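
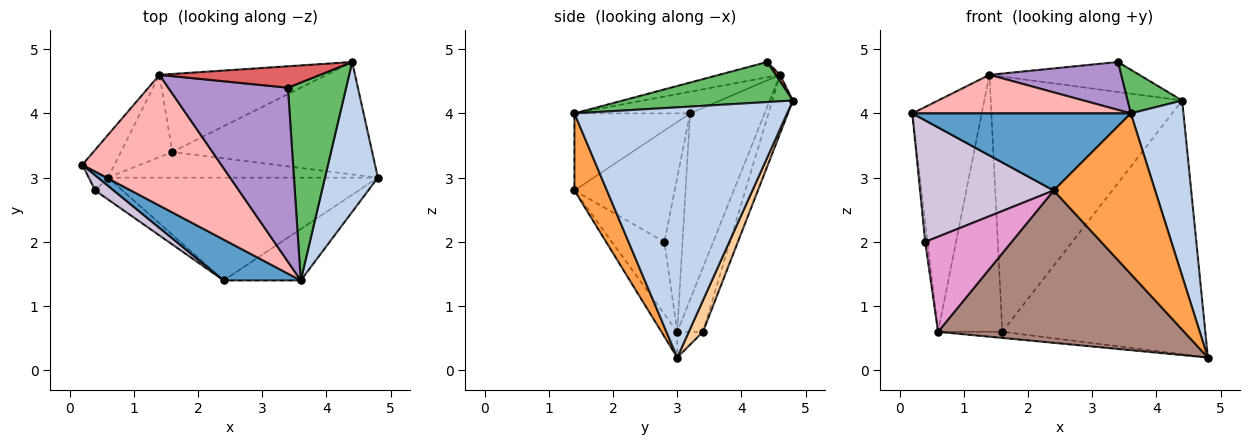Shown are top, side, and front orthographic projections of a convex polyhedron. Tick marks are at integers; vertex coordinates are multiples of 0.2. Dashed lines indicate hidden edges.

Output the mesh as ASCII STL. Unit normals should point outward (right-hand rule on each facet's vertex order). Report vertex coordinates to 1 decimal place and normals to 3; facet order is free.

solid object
 facet normal -0.424 -0.800 0.424
  outer loop
   vertex 3.6 1.4 4.0
   vertex 0.2 3.2 4.0
   vertex 2.4 1.4 2.8
  endloop
 endfacet
 facet normal 0.951 -0.236 0.201
  outer loop
   vertex 3.6 1.4 4.0
   vertex 4.8 3.0 0.2
   vertex 4.4 4.8 4.2
  endloop
 endfacet
 facet normal 0.292 -0.911 -0.292
  outer loop
   vertex 3.6 1.4 4.0
   vertex 2.4 1.4 2.8
   vertex 4.8 3.0 0.2
  endloop
 endfacet
 facet normal 0.064 0.912 -0.404
  outer loop
   vertex 1.6 3.4 0.6
   vertex 4.4 4.8 4.2
   vertex 4.8 3.0 0.2
  endloop
 endfacet
 facet normal 0.558 -0.179 0.810
  outer loop
   vertex 3.4 4.4 4.8
   vertex 3.6 1.4 4.0
   vertex 4.4 4.8 4.2
  endloop
 endfacet
 facet normal -0.102 0.951 -0.291
  outer loop
   vertex 1.4 4.6 4.6
   vertex 4.4 4.8 4.2
   vertex 1.6 3.4 0.6
  endloop
 endfacet
 facet normal 0.023 0.814 0.581
  outer loop
   vertex 1.4 4.6 4.6
   vertex 3.4 4.4 4.8
   vertex 4.4 4.8 4.2
  endloop
 endfacet
 facet normal -0.148 -0.280 0.949
  outer loop
   vertex 1.4 4.6 4.6
   vertex 0.2 3.2 4.0
   vertex 3.6 1.4 4.0
  endloop
 endfacet
 facet normal -0.122 -0.263 0.957
  outer loop
   vertex 1.4 4.6 4.6
   vertex 3.6 1.4 4.0
   vertex 3.4 4.4 4.8
  endloop
 endfacet
 facet normal -0.597 -0.796 0.100
  outer loop
   vertex 0.4 2.8 2.0
   vertex 2.4 1.4 2.8
   vertex 0.2 3.2 4.0
  endloop
 endfacet
 facet normal -0.053 -0.828 -0.559
  outer loop
   vertex 0.6 3.0 0.6
   vertex 4.8 3.0 0.2
   vertex 2.4 1.4 2.8
  endloop
 endfacet
 facet normal -0.092 0.231 -0.969
  outer loop
   vertex 0.6 3.0 0.6
   vertex 1.6 3.4 0.6
   vertex 4.8 3.0 0.2
  endloop
 endfacet
 facet normal -0.510 -0.838 -0.193
  outer loop
   vertex 0.6 3.0 0.6
   vertex 2.4 1.4 2.8
   vertex 0.4 2.8 2.0
  endloop
 endfacet
 facet normal -0.356 0.890 -0.285
  outer loop
   vertex 0.6 3.0 0.6
   vertex 1.4 4.6 4.6
   vertex 1.6 3.4 0.6
  endloop
 endfacet
 facet normal -0.726 0.676 -0.125
  outer loop
   vertex 0.6 3.0 0.6
   vertex 0.2 3.2 4.0
   vertex 1.4 4.6 4.6
  endloop
 endfacet
 facet normal -0.985 0.123 -0.123
  outer loop
   vertex 0.6 3.0 0.6
   vertex 0.4 2.8 2.0
   vertex 0.2 3.2 4.0
  endloop
 endfacet
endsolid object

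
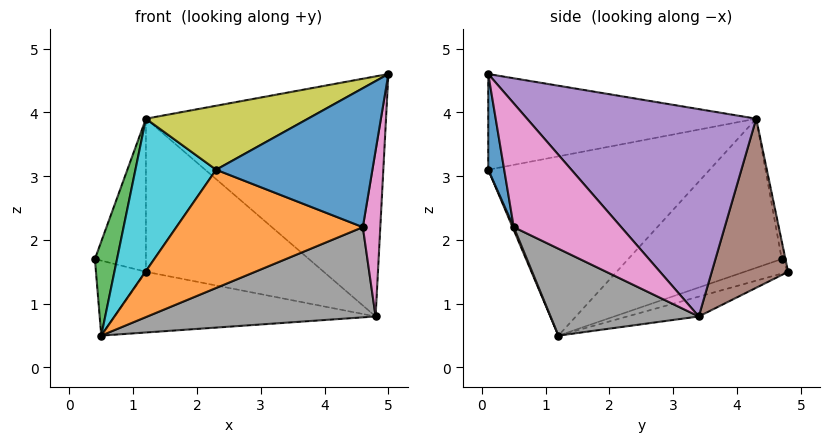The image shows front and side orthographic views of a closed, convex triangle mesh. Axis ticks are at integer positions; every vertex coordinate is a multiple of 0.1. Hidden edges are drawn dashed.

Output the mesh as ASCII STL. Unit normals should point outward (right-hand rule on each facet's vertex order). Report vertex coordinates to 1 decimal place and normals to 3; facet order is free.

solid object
 facet normal -0.267 0.306 -0.914
  outer loop
   vertex 1.2 4.8 1.5
   vertex 0.5 1.2 0.5
   vertex 0.4 4.7 1.7
  endloop
 endfacet
 facet normal -0.077 0.281 -0.957
  outer loop
   vertex 4.8 3.4 0.8
   vertex 0.5 1.2 0.5
   vertex 1.2 4.8 1.5
  endloop
 endfacet
 facet normal -0.939 -0.135 0.317
  outer loop
   vertex 1.2 4.3 3.9
   vertex 0.4 4.7 1.7
   vertex 0.5 1.2 0.5
  endloop
 endfacet
 facet normal -0.071 0.976 0.203
  outer loop
   vertex 1.2 4.3 3.9
   vertex 1.2 4.8 1.5
   vertex 0.4 4.7 1.7
  endloop
 endfacet
 facet normal 0.594 0.623 0.509
  outer loop
   vertex 1.2 4.3 3.9
   vertex 5.0 0.1 4.6
   vertex 4.8 3.4 0.8
  endloop
 endfacet
 facet normal 0.388 0.902 0.188
  outer loop
   vertex 1.2 4.3 3.9
   vertex 4.8 3.4 0.8
   vertex 1.2 4.8 1.5
  endloop
 endfacet
 facet normal 0.969 -0.158 -0.188
  outer loop
   vertex 4.6 0.5 2.2
   vertex 4.8 3.4 0.8
   vertex 5.0 0.1 4.6
  endloop
 endfacet
 facet normal 0.281 -0.433 -0.856
  outer loop
   vertex 4.6 0.5 2.2
   vertex 0.5 1.2 0.5
   vertex 4.8 3.4 0.8
  endloop
 endfacet
 facet normal -0.466 -0.282 0.839
  outer loop
   vertex 2.3 0.1 3.1
   vertex 5.0 0.1 4.6
   vertex 1.2 4.3 3.9
  endloop
 endfacet
 facet normal -0.838 -0.306 0.451
  outer loop
   vertex 2.3 0.1 3.1
   vertex 1.2 4.3 3.9
   vertex 0.5 1.2 0.5
  endloop
 endfacet
 facet normal 0.100 -0.979 -0.180
  outer loop
   vertex 2.3 0.1 3.1
   vertex 4.6 0.5 2.2
   vertex 5.0 0.1 4.6
  endloop
 endfacet
 facet normal 0.006 -0.919 -0.393
  outer loop
   vertex 2.3 0.1 3.1
   vertex 0.5 1.2 0.5
   vertex 4.6 0.5 2.2
  endloop
 endfacet
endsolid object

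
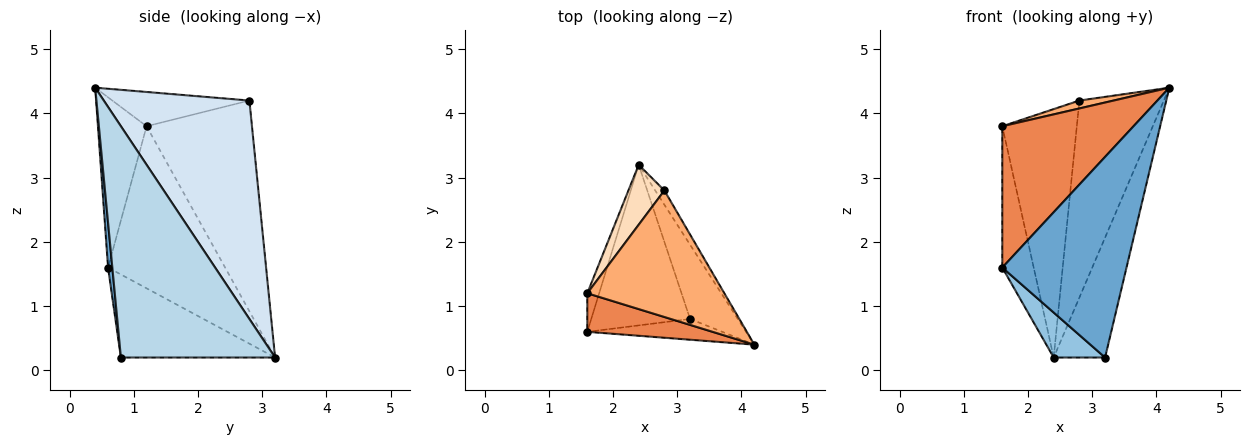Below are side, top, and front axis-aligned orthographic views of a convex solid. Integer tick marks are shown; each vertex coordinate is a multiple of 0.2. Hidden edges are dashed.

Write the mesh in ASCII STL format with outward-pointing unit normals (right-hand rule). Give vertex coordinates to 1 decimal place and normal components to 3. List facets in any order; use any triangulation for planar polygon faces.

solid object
 facet normal 0.034 -0.994 -0.103
  outer loop
   vertex 3.2 0.8 0.2
   vertex 4.2 0.4 4.4
   vertex 1.6 0.6 1.6
  endloop
 endfacet
 facet normal -0.629 -0.210 -0.749
  outer loop
   vertex 3.2 0.8 0.2
   vertex 1.6 0.6 1.6
   vertex 2.4 3.2 0.2
  endloop
 endfacet
 facet normal 0.931 0.310 -0.192
  outer loop
   vertex 3.2 0.8 0.2
   vertex 2.4 3.2 0.2
   vertex 4.2 0.4 4.4
  endloop
 endfacet
 facet normal 0.865 0.501 -0.036
  outer loop
   vertex 2.8 2.8 4.2
   vertex 4.2 0.4 4.4
   vertex 2.4 3.2 0.2
  endloop
 endfacet
 facet normal -0.337 -0.908 0.248
  outer loop
   vertex 1.6 1.2 3.8
   vertex 1.6 0.6 1.6
   vertex 4.2 0.4 4.4
  endloop
 endfacet
 facet normal -0.242 -0.061 0.968
  outer loop
   vertex 1.6 1.2 3.8
   vertex 4.2 0.4 4.4
   vertex 2.8 2.8 4.2
  endloop
 endfacet
 facet normal -0.963 0.258 -0.070
  outer loop
   vertex 1.6 1.2 3.8
   vertex 2.4 3.2 0.2
   vertex 1.6 0.6 1.6
  endloop
 endfacet
 facet normal -0.809 0.572 0.138
  outer loop
   vertex 1.6 1.2 3.8
   vertex 2.8 2.8 4.2
   vertex 2.4 3.2 0.2
  endloop
 endfacet
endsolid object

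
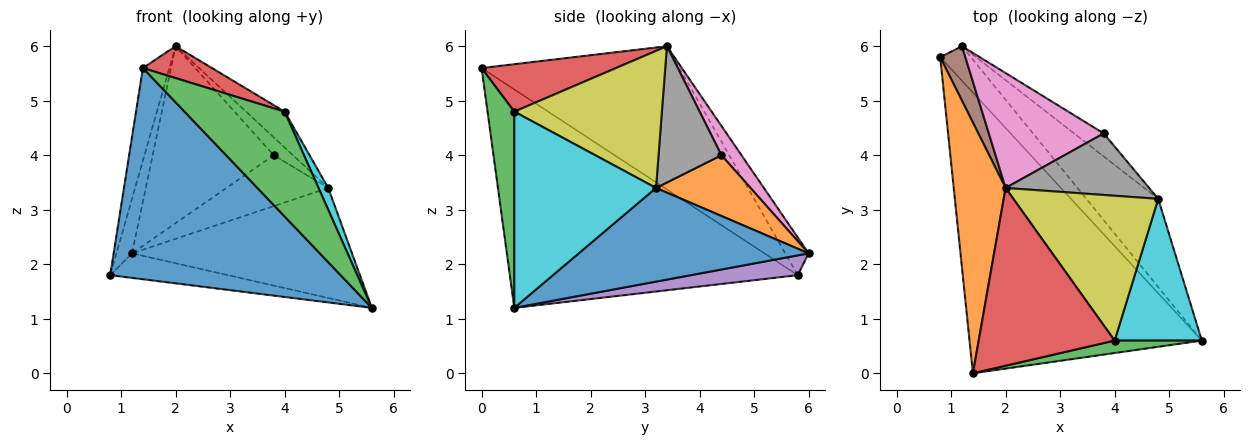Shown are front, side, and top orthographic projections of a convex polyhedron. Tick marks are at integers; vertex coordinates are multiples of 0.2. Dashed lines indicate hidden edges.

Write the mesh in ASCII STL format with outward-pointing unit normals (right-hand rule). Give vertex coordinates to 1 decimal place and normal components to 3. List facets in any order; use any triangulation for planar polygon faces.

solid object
 facet normal -0.601 -0.481 -0.639
  outer loop
   vertex 1.4 0.0 5.6
   vertex 0.8 5.8 1.8
   vertex 5.6 0.6 1.2
  endloop
 endfacet
 facet normal -0.933 0.125 0.338
  outer loop
   vertex 2.0 3.4 6.0
   vertex 0.8 5.8 1.8
   vertex 1.4 0.0 5.6
  endloop
 endfacet
 facet normal 0.257 -0.960 0.114
  outer loop
   vertex 4.0 0.6 4.8
   vertex 1.4 0.0 5.6
   vertex 5.6 0.6 1.2
  endloop
 endfacet
 facet normal 0.325 -0.167 0.931
  outer loop
   vertex 4.0 0.6 4.8
   vertex 2.0 3.4 6.0
   vertex 1.4 0.0 5.6
  endloop
 endfacet
 facet normal 0.465 0.513 -0.722
  outer loop
   vertex 1.2 6.0 2.2
   vertex 5.6 0.6 1.2
   vertex 0.8 5.8 1.8
  endloop
 endfacet
 facet normal -0.728 0.485 0.485
  outer loop
   vertex 1.2 6.0 2.2
   vertex 0.8 5.8 1.8
   vertex 2.0 3.4 6.0
  endloop
 endfacet
 facet normal 0.138 0.831 0.539
  outer loop
   vertex 1.2 6.0 2.2
   vertex 2.0 3.4 6.0
   vertex 3.8 4.4 4.0
  endloop
 endfacet
 facet normal 0.674 0.207 0.710
  outer loop
   vertex 4.8 3.2 3.4
   vertex 3.8 4.4 4.0
   vertex 2.0 3.4 6.0
  endloop
 endfacet
 facet normal 0.676 0.177 0.715
  outer loop
   vertex 4.8 3.2 3.4
   vertex 2.0 3.4 6.0
   vertex 4.0 0.6 4.8
  endloop
 endfacet
 facet normal 0.912 -0.062 0.405
  outer loop
   vertex 4.8 3.2 3.4
   vertex 4.0 0.6 4.8
   vertex 5.6 0.6 1.2
  endloop
 endfacet
 facet normal 0.632 0.605 -0.485
  outer loop
   vertex 4.8 3.2 3.4
   vertex 5.6 0.6 1.2
   vertex 1.2 6.0 2.2
  endloop
 endfacet
 facet normal 0.646 0.696 -0.315
  outer loop
   vertex 4.8 3.2 3.4
   vertex 1.2 6.0 2.2
   vertex 3.8 4.4 4.0
  endloop
 endfacet
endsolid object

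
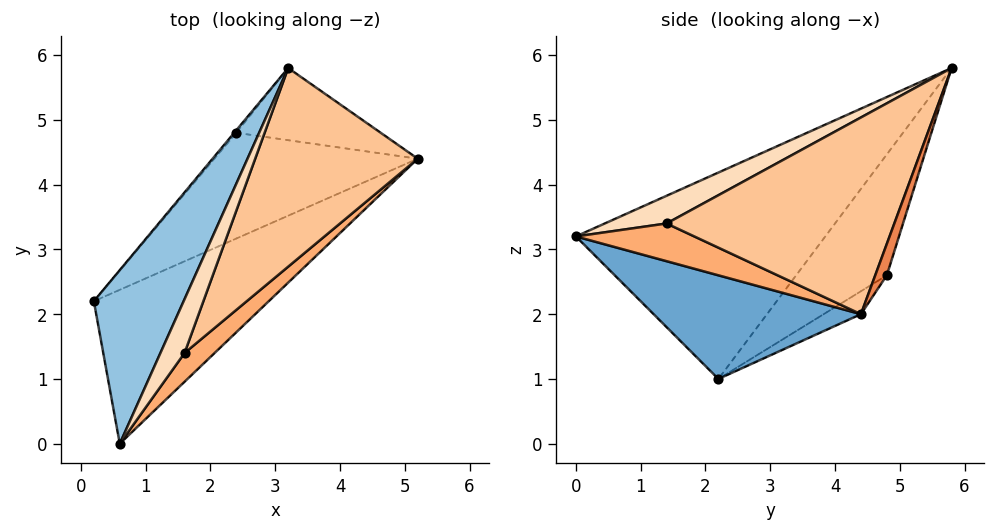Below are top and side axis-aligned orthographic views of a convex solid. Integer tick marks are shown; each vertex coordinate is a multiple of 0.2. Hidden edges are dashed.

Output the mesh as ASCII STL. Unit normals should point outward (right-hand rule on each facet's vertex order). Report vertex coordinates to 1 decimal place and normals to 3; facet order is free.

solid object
 facet normal 0.404 -0.609 -0.682
  outer loop
   vertex 0.6 0.0 3.2
   vertex 0.2 2.2 1.0
   vertex 5.2 4.4 2.0
  endloop
 endfacet
 facet normal -0.893 0.226 0.389
  outer loop
   vertex 3.2 5.8 5.8
   vertex 0.2 2.2 1.0
   vertex 0.6 0.0 3.2
  endloop
 endfacet
 facet normal -0.092 0.577 -0.812
  outer loop
   vertex 2.4 4.8 2.6
   vertex 5.2 4.4 2.0
   vertex 0.2 2.2 1.0
  endloop
 endfacet
 facet normal -0.759 0.651 -0.014
  outer loop
   vertex 2.4 4.8 2.6
   vertex 0.2 2.2 1.0
   vertex 3.2 5.8 5.8
  endloop
 endfacet
 facet normal 0.068 0.947 -0.313
  outer loop
   vertex 2.4 4.8 2.6
   vertex 3.2 5.8 5.8
   vertex 5.2 4.4 2.0
  endloop
 endfacet
 facet normal 0.656 -0.544 0.523
  outer loop
   vertex 1.6 1.4 3.4
   vertex 0.6 0.0 3.2
   vertex 5.2 4.4 2.0
  endloop
 endfacet
 facet normal 0.653 -0.532 0.540
  outer loop
   vertex 1.6 1.4 3.4
   vertex 5.2 4.4 2.0
   vertex 3.2 5.8 5.8
  endloop
 endfacet
 facet normal 0.637 -0.535 0.555
  outer loop
   vertex 1.6 1.4 3.4
   vertex 3.2 5.8 5.8
   vertex 0.6 0.0 3.2
  endloop
 endfacet
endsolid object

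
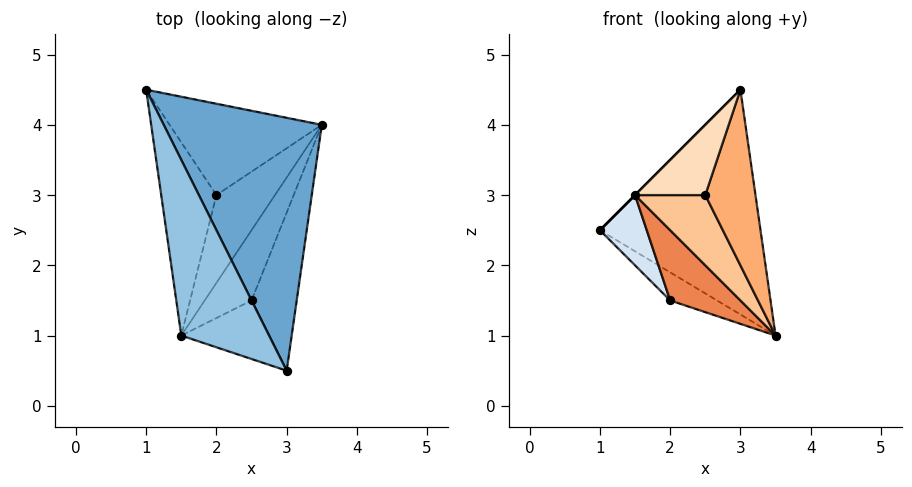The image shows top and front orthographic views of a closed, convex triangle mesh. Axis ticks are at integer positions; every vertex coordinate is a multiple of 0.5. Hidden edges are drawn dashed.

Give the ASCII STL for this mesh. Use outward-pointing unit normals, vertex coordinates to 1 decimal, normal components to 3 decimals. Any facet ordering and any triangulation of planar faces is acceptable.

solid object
 facet normal 0.503 0.574 0.646
  outer loop
   vertex 3.0 0.5 4.5
   vertex 3.5 4.0 1.0
   vertex 1.0 4.5 2.5
  endloop
 endfacet
 facet normal -0.707 0.000 0.707
  outer loop
   vertex 1.5 1.0 3.0
   vertex 3.0 0.5 4.5
   vertex 1.0 4.5 2.5
  endloop
 endfacet
 facet normal -0.458 0.261 -0.850
  outer loop
   vertex 2.0 3.0 1.5
   vertex 1.0 4.5 2.5
   vertex 3.5 4.0 1.0
  endloop
 endfacet
 facet normal -0.824 -0.194 -0.533
  outer loop
   vertex 2.0 3.0 1.5
   vertex 1.5 1.0 3.0
   vertex 1.0 4.5 2.5
  endloop
 endfacet
 facet normal 0.154 -0.617 -0.772
  outer loop
   vertex 2.0 3.0 1.5
   vertex 3.5 4.0 1.0
   vertex 1.5 1.0 3.0
  endloop
 endfacet
 facet normal 0.462 -0.659 -0.593
  outer loop
   vertex 2.5 1.5 3.0
   vertex 3.5 4.0 1.0
   vertex 3.0 0.5 4.5
  endloop
 endfacet
 facet normal 0.333 -0.667 -0.667
  outer loop
   vertex 2.5 1.5 3.0
   vertex 1.5 1.0 3.0
   vertex 3.5 4.0 1.0
  endloop
 endfacet
 facet normal 0.359 -0.717 -0.598
  outer loop
   vertex 2.5 1.5 3.0
   vertex 3.0 0.5 4.5
   vertex 1.5 1.0 3.0
  endloop
 endfacet
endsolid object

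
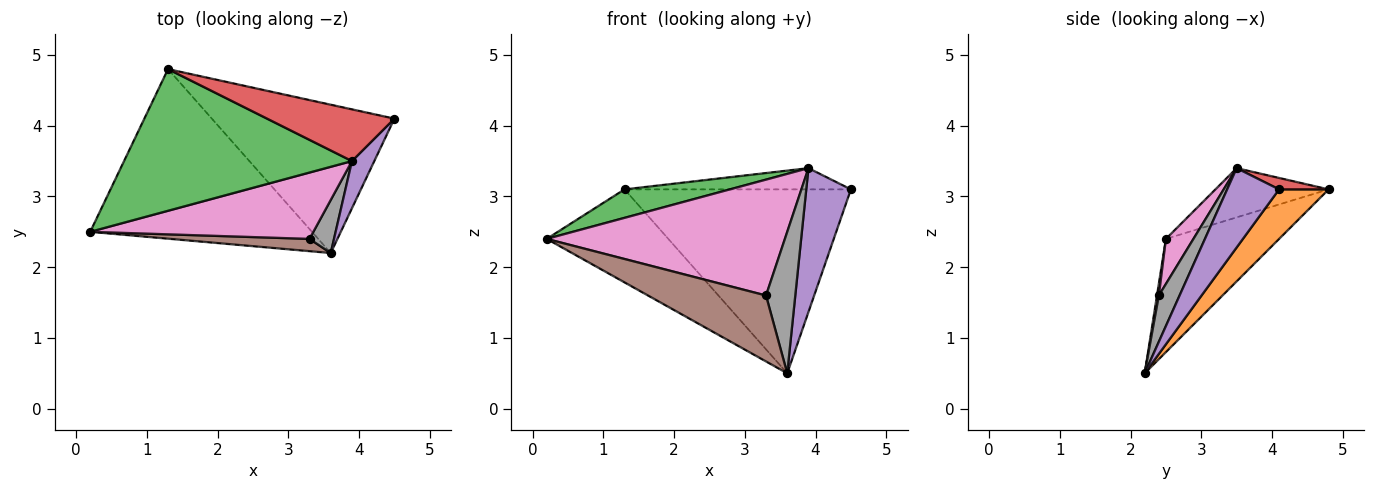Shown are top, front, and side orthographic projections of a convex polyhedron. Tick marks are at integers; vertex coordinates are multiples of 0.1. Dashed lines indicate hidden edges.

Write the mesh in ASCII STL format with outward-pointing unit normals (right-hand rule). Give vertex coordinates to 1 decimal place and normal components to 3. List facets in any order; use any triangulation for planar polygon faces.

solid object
 facet normal -0.408 0.439 -0.800
  outer loop
   vertex 3.6 2.2 0.5
   vertex 0.2 2.5 2.4
   vertex 1.3 4.8 3.1
  endloop
 endfacet
 facet normal 0.168 0.767 -0.619
  outer loop
   vertex 3.6 2.2 0.5
   vertex 1.3 4.8 3.1
   vertex 4.5 4.1 3.1
  endloop
 endfacet
 facet normal -0.207 -0.193 0.959
  outer loop
   vertex 3.9 3.5 3.4
   vertex 1.3 4.8 3.1
   vertex 0.2 2.5 2.4
  endloop
 endfacet
 facet normal 0.083 0.378 0.922
  outer loop
   vertex 3.9 3.5 3.4
   vertex 4.5 4.1 3.1
   vertex 1.3 4.8 3.1
  endloop
 endfacet
 facet normal 0.742 -0.637 0.209
  outer loop
   vertex 3.9 3.5 3.4
   vertex 3.6 2.2 0.5
   vertex 4.5 4.1 3.1
  endloop
 endfacet
 facet normal 0.016 -0.983 0.183
  outer loop
   vertex 3.3 2.4 1.6
   vertex 0.2 2.5 2.4
   vertex 3.6 2.2 0.5
  endloop
 endfacet
 facet normal 0.100 -0.863 0.494
  outer loop
   vertex 3.3 2.4 1.6
   vertex 3.9 3.5 3.4
   vertex 0.2 2.5 2.4
  endloop
 endfacet
 facet normal 0.553 -0.780 0.293
  outer loop
   vertex 3.3 2.4 1.6
   vertex 3.6 2.2 0.5
   vertex 3.9 3.5 3.4
  endloop
 endfacet
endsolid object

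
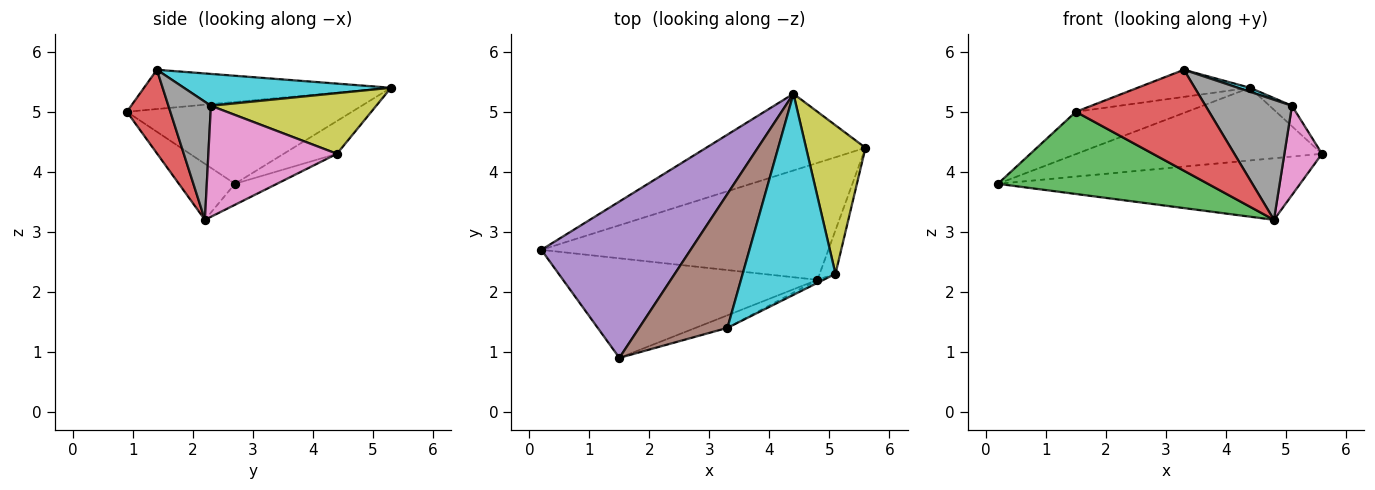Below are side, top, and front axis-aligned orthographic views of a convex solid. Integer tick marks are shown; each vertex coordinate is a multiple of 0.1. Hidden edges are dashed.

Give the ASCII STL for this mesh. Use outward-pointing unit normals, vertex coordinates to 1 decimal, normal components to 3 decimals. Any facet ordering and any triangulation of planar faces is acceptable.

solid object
 facet normal -0.065 0.465 -0.883
  outer loop
   vertex 4.8 2.2 3.2
   vertex 0.2 2.7 3.8
   vertex 5.6 4.4 4.3
  endloop
 endfacet
 facet normal -0.148 0.680 -0.718
  outer loop
   vertex 4.4 5.3 5.4
   vertex 5.6 4.4 4.3
   vertex 0.2 2.7 3.8
  endloop
 endfacet
 facet normal -0.167 -0.628 -0.760
  outer loop
   vertex 1.5 0.9 5.0
   vertex 0.2 2.7 3.8
   vertex 4.8 2.2 3.2
  endloop
 endfacet
 facet normal 0.308 -0.944 -0.117
  outer loop
   vertex 1.5 0.9 5.0
   vertex 4.8 2.2 3.2
   vertex 3.3 1.4 5.7
  endloop
 endfacet
 facet normal -0.468 0.231 0.853
  outer loop
   vertex 1.5 0.9 5.0
   vertex 4.4 5.3 5.4
   vertex 0.2 2.7 3.8
  endloop
 endfacet
 facet normal -0.400 0.182 0.898
  outer loop
   vertex 1.5 0.9 5.0
   vertex 3.3 1.4 5.7
   vertex 4.4 5.3 5.4
  endloop
 endfacet
 facet normal 0.951 -0.278 -0.136
  outer loop
   vertex 5.1 2.3 5.1
   vertex 4.8 2.2 3.2
   vertex 5.6 4.4 4.3
  endloop
 endfacet
 facet normal 0.441 -0.897 -0.022
  outer loop
   vertex 5.1 2.3 5.1
   vertex 3.3 1.4 5.7
   vertex 4.8 2.2 3.2
  endloop
 endfacet
 facet normal 0.711 0.096 0.697
  outer loop
   vertex 5.1 2.3 5.1
   vertex 5.6 4.4 4.3
   vertex 4.4 5.3 5.4
  endloop
 endfacet
 facet normal 0.325 -0.019 0.946
  outer loop
   vertex 5.1 2.3 5.1
   vertex 4.4 5.3 5.4
   vertex 3.3 1.4 5.7
  endloop
 endfacet
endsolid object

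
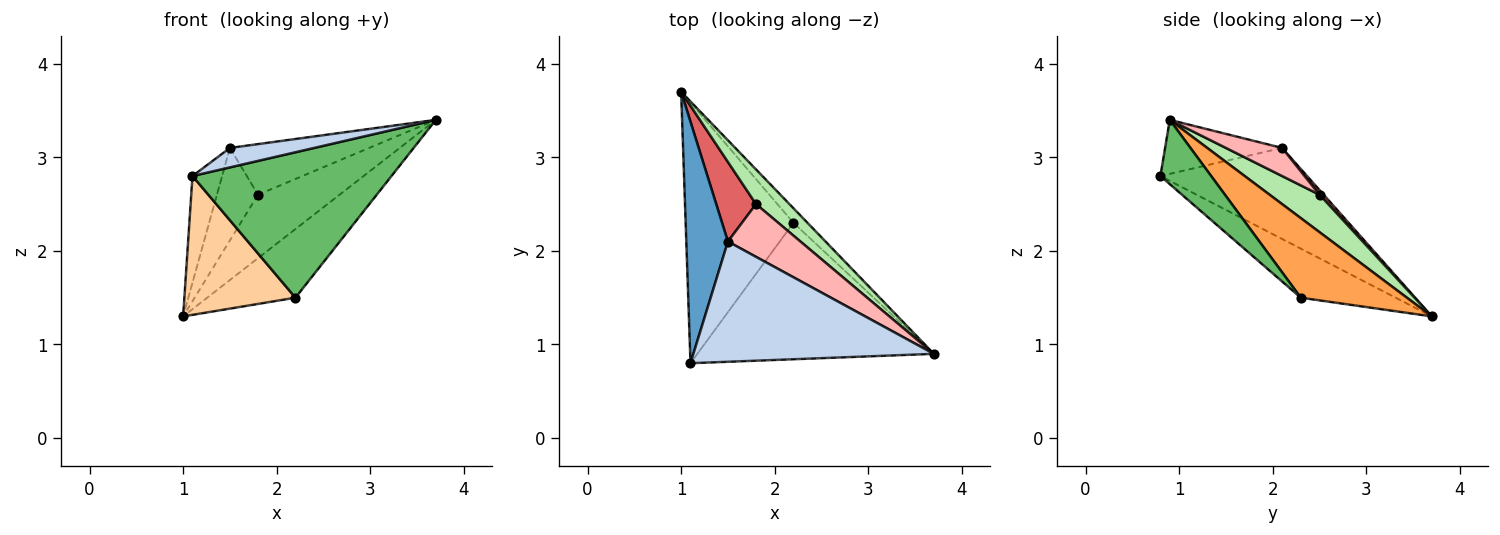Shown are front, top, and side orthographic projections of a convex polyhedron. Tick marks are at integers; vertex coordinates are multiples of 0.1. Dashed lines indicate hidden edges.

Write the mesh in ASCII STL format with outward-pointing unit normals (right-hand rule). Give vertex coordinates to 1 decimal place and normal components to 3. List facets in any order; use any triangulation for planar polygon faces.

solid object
 facet normal -0.894 0.181 0.409
  outer loop
   vertex 1.5 2.1 3.1
   vertex 1.0 3.7 1.3
   vertex 1.1 0.8 2.8
  endloop
 endfacet
 facet normal -0.216 -0.156 0.964
  outer loop
   vertex 1.5 2.1 3.1
   vertex 1.1 0.8 2.8
   vertex 3.7 0.9 3.4
  endloop
 endfacet
 facet normal 0.762 0.634 -0.134
  outer loop
   vertex 2.2 2.3 1.5
   vertex 1.0 3.7 1.3
   vertex 3.7 0.9 3.4
  endloop
 endfacet
 facet normal -0.373 -0.436 -0.819
  outer loop
   vertex 2.2 2.3 1.5
   vertex 1.1 0.8 2.8
   vertex 1.0 3.7 1.3
  endloop
 endfacet
 facet normal 0.183 -0.717 -0.673
  outer loop
   vertex 2.2 2.3 1.5
   vertex 3.7 0.9 3.4
   vertex 1.1 0.8 2.8
  endloop
 endfacet
 facet normal 0.473 0.773 0.422
  outer loop
   vertex 1.8 2.5 2.6
   vertex 3.7 0.9 3.4
   vertex 1.0 3.7 1.3
  endloop
 endfacet
 facet normal 0.077 0.756 0.650
  outer loop
   vertex 1.8 2.5 2.6
   vertex 1.0 3.7 1.3
   vertex 1.5 2.1 3.1
  endloop
 endfacet
 facet normal 0.269 0.667 0.695
  outer loop
   vertex 1.8 2.5 2.6
   vertex 1.5 2.1 3.1
   vertex 3.7 0.9 3.4
  endloop
 endfacet
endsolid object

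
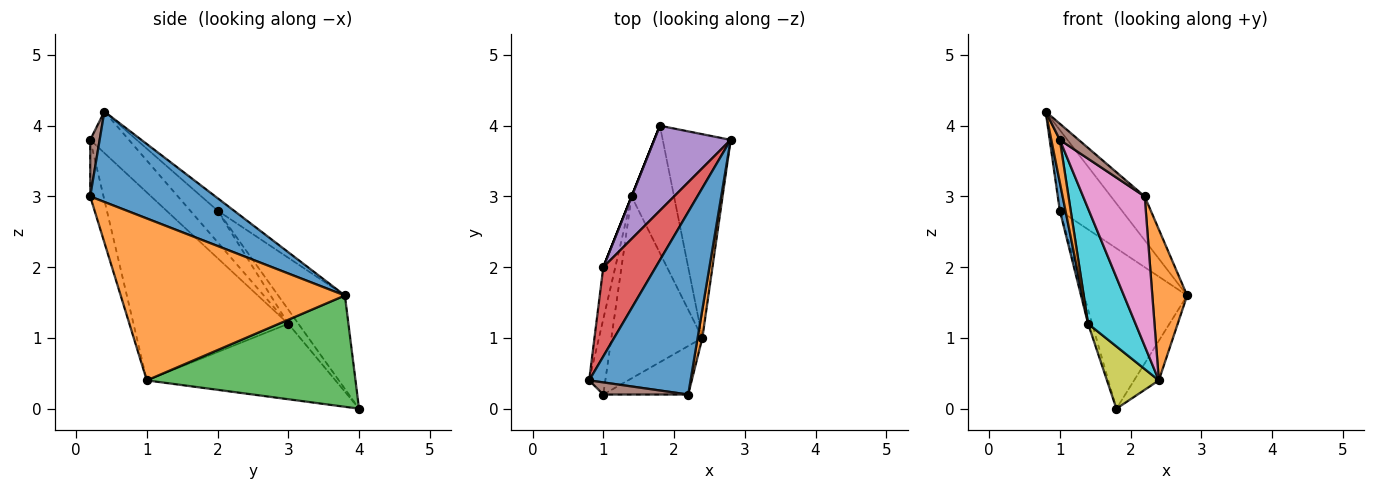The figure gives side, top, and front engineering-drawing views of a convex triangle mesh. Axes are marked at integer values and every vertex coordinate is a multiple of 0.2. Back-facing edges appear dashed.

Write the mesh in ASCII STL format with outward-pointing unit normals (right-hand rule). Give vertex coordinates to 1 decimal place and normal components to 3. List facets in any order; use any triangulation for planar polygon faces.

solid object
 facet normal 0.655 0.177 0.735
  outer loop
   vertex 2.2 0.2 3.0
   vertex 2.8 3.8 1.6
   vertex 0.8 0.4 4.2
  endloop
 endfacet
 facet normal 0.988 -0.153 0.029
  outer loop
   vertex 2.4 1.0 0.4
   vertex 2.8 3.8 1.6
   vertex 2.2 0.2 3.0
  endloop
 endfacet
 facet normal 0.849 0.101 -0.518
  outer loop
   vertex 2.4 1.0 0.4
   vertex 1.8 4.0 0.0
   vertex 2.8 3.8 1.6
  endloop
 endfacet
 facet normal -0.174 0.661 0.730
  outer loop
   vertex 1.0 2.0 2.8
   vertex 0.8 0.4 4.2
   vertex 2.8 3.8 1.6
  endloop
 endfacet
 facet normal -0.496 0.767 0.406
  outer loop
   vertex 1.0 2.0 2.8
   vertex 2.8 3.8 1.6
   vertex 1.8 4.0 0.0
  endloop
 endfacet
 facet normal 0.371 -0.743 0.557
  outer loop
   vertex 1.0 0.2 3.8
   vertex 2.2 0.2 3.0
   vertex 0.8 0.4 4.2
  endloop
 endfacet
 facet normal -0.201 -0.932 -0.302
  outer loop
   vertex 1.0 0.2 3.8
   vertex 2.4 1.0 0.4
   vertex 2.2 0.2 3.0
  endloop
 endfacet
 facet normal -0.928 0.371 0.000
  outer loop
   vertex 1.4 3.0 1.2
   vertex 1.0 2.0 2.8
   vertex 1.8 4.0 0.0
  endloop
 endfacet
 facet normal -0.848 -0.233 -0.477
  outer loop
   vertex 1.4 3.0 1.2
   vertex 1.8 4.0 0.0
   vertex 2.4 1.0 0.4
  endloop
 endfacet
 facet normal -0.868 -0.266 -0.420
  outer loop
   vertex 1.4 3.0 1.2
   vertex 2.4 1.0 0.4
   vertex 1.0 0.2 3.8
  endloop
 endfacet
 facet normal -0.918 -0.190 -0.348
  outer loop
   vertex 1.4 3.0 1.2
   vertex 0.8 0.4 4.2
   vertex 1.0 2.0 2.8
  endloop
 endfacet
 facet normal -0.913 -0.200 -0.356
  outer loop
   vertex 1.4 3.0 1.2
   vertex 1.0 0.2 3.8
   vertex 0.8 0.4 4.2
  endloop
 endfacet
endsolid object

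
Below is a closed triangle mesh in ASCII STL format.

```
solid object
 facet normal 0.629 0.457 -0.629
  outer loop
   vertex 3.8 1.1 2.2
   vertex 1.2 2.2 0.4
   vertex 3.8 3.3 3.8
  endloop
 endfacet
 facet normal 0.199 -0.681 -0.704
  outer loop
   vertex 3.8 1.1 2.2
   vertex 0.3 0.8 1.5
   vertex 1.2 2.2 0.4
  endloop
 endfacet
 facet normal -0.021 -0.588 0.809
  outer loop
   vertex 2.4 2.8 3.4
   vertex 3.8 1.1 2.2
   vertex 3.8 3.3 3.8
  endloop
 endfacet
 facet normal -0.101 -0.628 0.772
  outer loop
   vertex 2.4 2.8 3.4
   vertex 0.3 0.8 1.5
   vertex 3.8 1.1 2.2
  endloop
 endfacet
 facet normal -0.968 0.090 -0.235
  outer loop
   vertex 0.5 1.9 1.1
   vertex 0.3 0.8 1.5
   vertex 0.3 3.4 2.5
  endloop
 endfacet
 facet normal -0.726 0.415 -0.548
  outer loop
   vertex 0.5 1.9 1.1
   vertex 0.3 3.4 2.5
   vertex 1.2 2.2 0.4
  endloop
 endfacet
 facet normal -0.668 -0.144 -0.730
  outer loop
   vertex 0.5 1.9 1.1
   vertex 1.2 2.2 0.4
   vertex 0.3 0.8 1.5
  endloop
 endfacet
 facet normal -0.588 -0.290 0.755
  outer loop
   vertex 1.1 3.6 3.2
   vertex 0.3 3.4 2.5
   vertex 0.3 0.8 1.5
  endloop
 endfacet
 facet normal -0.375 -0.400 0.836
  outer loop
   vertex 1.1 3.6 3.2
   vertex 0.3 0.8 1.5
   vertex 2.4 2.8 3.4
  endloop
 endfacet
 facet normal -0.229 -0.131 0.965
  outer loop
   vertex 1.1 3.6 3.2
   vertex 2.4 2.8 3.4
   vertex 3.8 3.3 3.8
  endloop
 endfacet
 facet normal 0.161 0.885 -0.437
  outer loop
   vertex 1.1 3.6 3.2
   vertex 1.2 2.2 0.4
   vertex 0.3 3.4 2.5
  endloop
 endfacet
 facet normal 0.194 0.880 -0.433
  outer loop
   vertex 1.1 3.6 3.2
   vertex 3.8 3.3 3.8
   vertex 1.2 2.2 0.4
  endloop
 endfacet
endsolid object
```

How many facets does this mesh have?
12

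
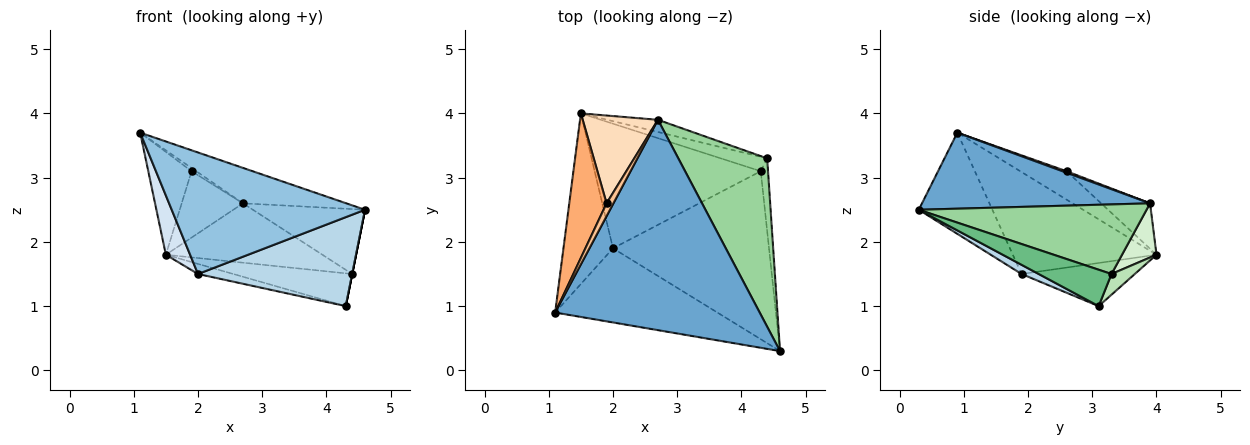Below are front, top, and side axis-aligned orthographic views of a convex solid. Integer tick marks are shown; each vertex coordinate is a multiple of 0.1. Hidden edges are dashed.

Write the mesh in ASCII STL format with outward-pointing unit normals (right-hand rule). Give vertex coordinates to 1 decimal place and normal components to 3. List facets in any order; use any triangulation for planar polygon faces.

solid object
 facet normal 0.344 0.156 0.926
  outer loop
   vertex 2.7 3.9 2.6
   vertex 1.1 0.9 3.7
   vertex 4.6 0.3 2.5
  endloop
 endfacet
 facet normal -0.309 -0.812 -0.495
  outer loop
   vertex 2.0 1.9 1.5
   vertex 4.6 0.3 2.5
   vertex 1.1 0.9 3.7
  endloop
 endfacet
 facet normal 0.052 -0.467 -0.883
  outer loop
   vertex 2.0 1.9 1.5
   vertex 4.3 3.1 1.0
   vertex 4.6 0.3 2.5
  endloop
 endfacet
 facet normal -0.889 -0.150 -0.432
  outer loop
   vertex 2.0 1.9 1.5
   vertex 1.1 0.9 3.7
   vertex 1.5 4.0 1.8
  endloop
 endfacet
 facet normal -0.251 0.078 -0.965
  outer loop
   vertex 2.0 1.9 1.5
   vertex 1.5 4.0 1.8
   vertex 4.3 3.1 1.0
  endloop
 endfacet
 facet normal -0.527 0.492 0.693
  outer loop
   vertex 1.9 2.6 3.1
   vertex 1.5 4.0 1.8
   vertex 1.1 0.9 3.7
  endloop
 endfacet
 facet normal 0.208 0.237 0.949
  outer loop
   vertex 1.9 2.6 3.1
   vertex 1.1 0.9 3.7
   vertex 2.7 3.9 2.6
  endloop
 endfacet
 facet normal -0.434 0.543 0.719
  outer loop
   vertex 1.9 2.6 3.1
   vertex 2.7 3.9 2.6
   vertex 1.5 4.0 1.8
  endloop
 endfacet
 facet normal 0.981 0.000 -0.196
  outer loop
   vertex 4.4 3.3 1.5
   vertex 4.6 0.3 2.5
   vertex 4.3 3.1 1.0
  endloop
 endfacet
 facet normal 0.590 0.290 0.753
  outer loop
   vertex 4.4 3.3 1.5
   vertex 2.7 3.9 2.6
   vertex 4.6 0.3 2.5
  endloop
 endfacet
 facet normal 0.177 0.901 -0.396
  outer loop
   vertex 4.4 3.3 1.5
   vertex 4.3 3.1 1.0
   vertex 1.5 4.0 1.8
  endloop
 endfacet
 facet normal 0.211 0.958 -0.197
  outer loop
   vertex 4.4 3.3 1.5
   vertex 1.5 4.0 1.8
   vertex 2.7 3.9 2.6
  endloop
 endfacet
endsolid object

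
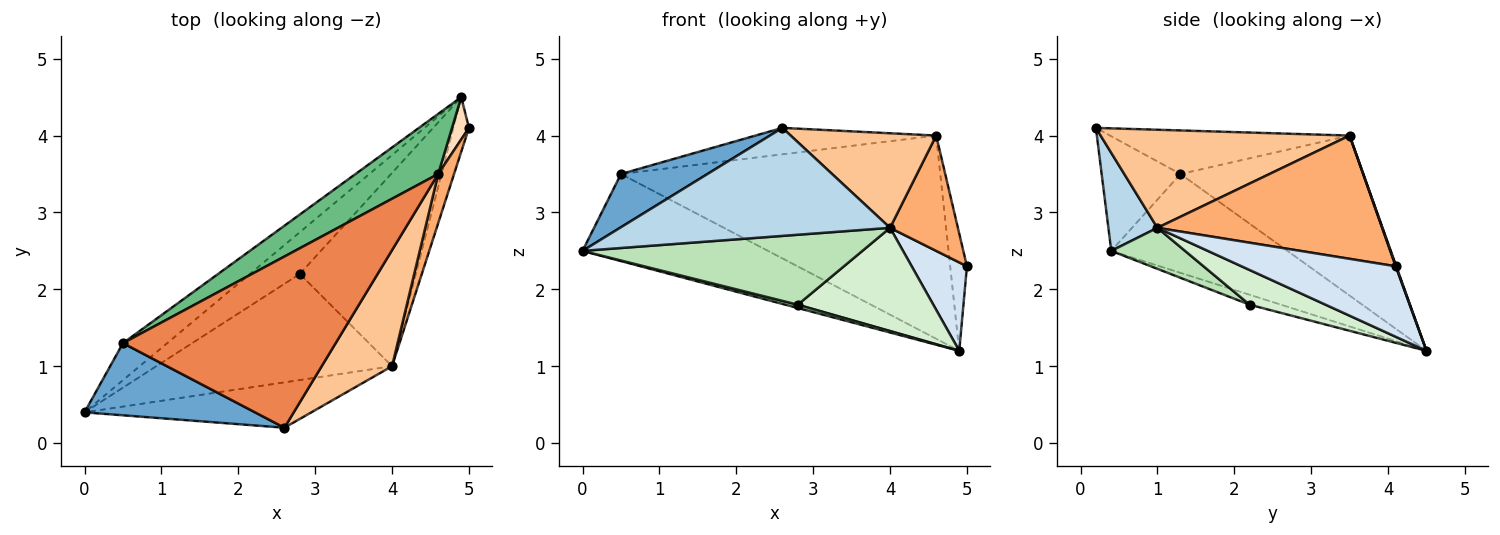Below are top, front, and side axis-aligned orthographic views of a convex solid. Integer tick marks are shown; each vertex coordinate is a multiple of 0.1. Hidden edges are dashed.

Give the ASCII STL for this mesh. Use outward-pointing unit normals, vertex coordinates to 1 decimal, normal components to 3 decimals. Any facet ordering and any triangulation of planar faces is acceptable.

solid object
 facet normal -0.476 -0.522 0.708
  outer loop
   vertex 0.5 1.3 3.5
   vertex 0.0 0.4 2.5
   vertex 2.6 0.2 4.1
  endloop
 endfacet
 facet normal -0.658 0.693 -0.295
  outer loop
   vertex 0.5 1.3 3.5
   vertex 4.9 4.5 1.2
   vertex 0.0 0.4 2.5
  endloop
 endfacet
 facet normal 0.165 -0.909 -0.382
  outer loop
   vertex 4.0 1.0 2.8
   vertex 2.6 0.2 4.1
   vertex 0.0 0.4 2.5
  endloop
 endfacet
 facet normal 0.922 -0.330 -0.204
  outer loop
   vertex 4.0 1.0 2.8
   vertex 4.9 4.5 1.2
   vertex 5.0 4.1 2.3
  endloop
 endfacet
 facet normal -0.198 0.150 0.969
  outer loop
   vertex 4.6 3.5 4.0
   vertex 0.5 1.3 3.5
   vertex 2.6 0.2 4.1
  endloop
 endfacet
 facet normal 0.950 -0.287 0.122
  outer loop
   vertex 4.6 3.5 4.0
   vertex 4.0 1.0 2.8
   vertex 5.0 4.1 2.3
  endloop
 endfacet
 facet normal 0.734 -0.429 0.527
  outer loop
   vertex 4.6 3.5 4.0
   vertex 2.6 0.2 4.1
   vertex 4.0 1.0 2.8
  endloop
 endfacet
 facet normal 0.031 0.940 0.339
  outer loop
   vertex 4.6 3.5 4.0
   vertex 5.0 4.1 2.3
   vertex 4.9 4.5 1.2
  endloop
 endfacet
 facet normal -0.481 0.841 0.249
  outer loop
   vertex 4.6 3.5 4.0
   vertex 4.9 4.5 1.2
   vertex 0.5 1.3 3.5
  endloop
 endfacet
 facet normal -0.195 -0.077 -0.978
  outer loop
   vertex 2.8 2.2 1.8
   vertex 0.0 0.4 2.5
   vertex 4.9 4.5 1.2
  endloop
 endfacet
 facet normal 0.144 -0.545 -0.826
  outer loop
   vertex 2.8 2.2 1.8
   vertex 4.0 1.0 2.8
   vertex 0.0 0.4 2.5
  endloop
 endfacet
 facet normal 0.255 -0.456 -0.853
  outer loop
   vertex 2.8 2.2 1.8
   vertex 4.9 4.5 1.2
   vertex 4.0 1.0 2.8
  endloop
 endfacet
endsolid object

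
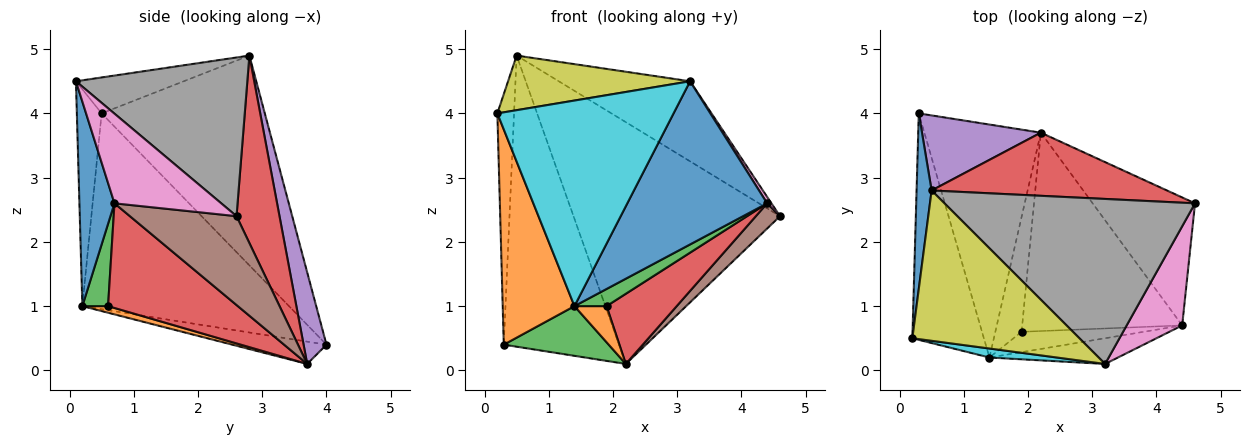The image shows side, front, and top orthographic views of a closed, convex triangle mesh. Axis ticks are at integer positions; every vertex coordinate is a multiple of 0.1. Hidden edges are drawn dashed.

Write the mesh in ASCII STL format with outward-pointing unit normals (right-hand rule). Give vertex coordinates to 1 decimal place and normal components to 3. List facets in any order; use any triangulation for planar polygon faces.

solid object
 facet normal -0.992 0.102 0.071
  outer loop
   vertex 0.5 2.8 4.9
   vertex 0.3 4.0 0.4
   vertex 0.2 0.5 4.0
  endloop
 endfacet
 facet normal -0.893 -0.310 -0.326
  outer loop
   vertex 1.4 0.2 1.0
   vertex 0.2 0.5 4.0
   vertex 0.3 4.0 0.4
  endloop
 endfacet
 facet normal -0.184 -0.205 -0.961
  outer loop
   vertex 2.2 3.7 0.1
   vertex 1.4 0.2 1.0
   vertex 0.3 4.0 0.4
  endloop
 endfacet
 facet normal 0.197 0.949 0.248
  outer loop
   vertex 2.2 3.7 0.1
   vertex 0.5 2.8 4.9
   vertex 4.6 2.6 2.4
  endloop
 endfacet
 facet normal 0.189 0.951 0.245
  outer loop
   vertex 2.2 3.7 0.1
   vertex 0.3 4.0 0.4
   vertex 0.5 2.8 4.9
  endloop
 endfacet
 facet normal 0.648 -0.147 -0.747
  outer loop
   vertex 4.4 0.7 2.6
   vertex 2.2 3.7 0.1
   vertex 4.6 2.6 2.4
  endloop
 endfacet
 facet normal 0.850 -0.034 0.526
  outer loop
   vertex 3.2 0.1 4.5
   vertex 4.4 0.7 2.6
   vertex 4.6 2.6 2.4
  endloop
 endfacet
 facet normal 0.495 0.379 0.782
  outer loop
   vertex 3.2 0.1 4.5
   vertex 4.6 2.6 2.4
   vertex 0.5 2.8 4.9
  endloop
 endfacet
 facet normal -0.198 -0.335 0.921
  outer loop
   vertex 3.2 0.1 4.5
   vertex 0.5 2.8 4.9
   vertex 0.2 0.5 4.0
  endloop
 endfacet
 facet normal -0.139 -0.989 0.043
  outer loop
   vertex 3.2 0.1 4.5
   vertex 0.2 0.5 4.0
   vertex 1.4 0.2 1.0
  endloop
 endfacet
 facet normal 0.240 -0.959 -0.151
  outer loop
   vertex 3.2 0.1 4.5
   vertex 1.4 0.2 1.0
   vertex 4.4 0.7 2.6
  endloop
 endfacet
 facet normal 0.234 -0.292 -0.928
  outer loop
   vertex 1.9 0.6 1.0
   vertex 1.4 0.2 1.0
   vertex 2.2 3.7 0.1
  endloop
 endfacet
 facet normal 0.458 -0.573 -0.680
  outer loop
   vertex 1.9 0.6 1.0
   vertex 4.4 0.7 2.6
   vertex 1.4 0.2 1.0
  endloop
 endfacet
 facet normal 0.525 -0.284 -0.802
  outer loop
   vertex 1.9 0.6 1.0
   vertex 2.2 3.7 0.1
   vertex 4.4 0.7 2.6
  endloop
 endfacet
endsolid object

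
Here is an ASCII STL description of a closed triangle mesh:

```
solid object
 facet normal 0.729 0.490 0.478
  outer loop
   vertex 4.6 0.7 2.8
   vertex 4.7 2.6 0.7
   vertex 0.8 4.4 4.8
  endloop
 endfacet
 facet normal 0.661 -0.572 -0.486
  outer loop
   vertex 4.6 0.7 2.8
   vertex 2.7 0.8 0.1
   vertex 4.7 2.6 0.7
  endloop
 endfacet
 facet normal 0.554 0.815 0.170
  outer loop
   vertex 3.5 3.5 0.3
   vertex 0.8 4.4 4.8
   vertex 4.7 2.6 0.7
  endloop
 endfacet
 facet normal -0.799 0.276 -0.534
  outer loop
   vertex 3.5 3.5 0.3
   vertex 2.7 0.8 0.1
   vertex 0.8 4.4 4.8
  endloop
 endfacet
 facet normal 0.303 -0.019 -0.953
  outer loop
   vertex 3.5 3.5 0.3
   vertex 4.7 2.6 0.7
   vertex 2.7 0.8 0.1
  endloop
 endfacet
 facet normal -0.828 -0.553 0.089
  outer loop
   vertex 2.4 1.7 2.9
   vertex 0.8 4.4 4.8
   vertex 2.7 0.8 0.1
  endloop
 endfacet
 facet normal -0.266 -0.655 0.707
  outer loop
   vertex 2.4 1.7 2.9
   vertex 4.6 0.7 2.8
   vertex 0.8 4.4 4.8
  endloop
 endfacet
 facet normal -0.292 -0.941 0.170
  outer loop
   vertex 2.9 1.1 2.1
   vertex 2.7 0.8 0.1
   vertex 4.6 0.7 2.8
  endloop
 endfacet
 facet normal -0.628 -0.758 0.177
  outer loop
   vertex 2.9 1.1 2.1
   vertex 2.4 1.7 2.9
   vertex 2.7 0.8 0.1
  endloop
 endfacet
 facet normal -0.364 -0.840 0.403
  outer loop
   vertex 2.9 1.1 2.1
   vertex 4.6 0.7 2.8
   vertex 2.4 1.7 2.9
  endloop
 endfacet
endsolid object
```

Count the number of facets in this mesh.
10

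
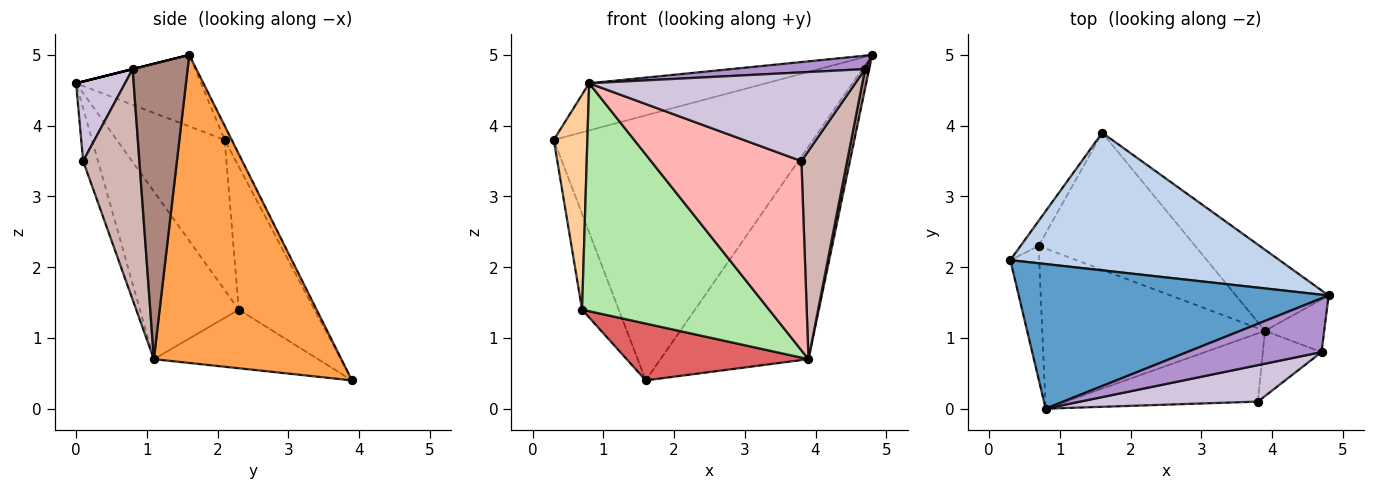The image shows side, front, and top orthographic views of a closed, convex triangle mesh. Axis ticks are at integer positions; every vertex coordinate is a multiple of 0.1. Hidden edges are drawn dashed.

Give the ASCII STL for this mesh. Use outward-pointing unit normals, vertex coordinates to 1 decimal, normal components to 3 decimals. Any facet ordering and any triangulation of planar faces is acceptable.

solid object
 facet normal -0.214 0.303 0.929
  outer loop
   vertex 0.8 0.0 4.6
   vertex 4.8 1.6 5.0
   vertex 0.3 2.1 3.8
  endloop
 endfacet
 facet normal -0.024 0.887 0.461
  outer loop
   vertex 1.6 3.9 0.4
   vertex 0.3 2.1 3.8
   vertex 4.8 1.6 5.0
  endloop
 endfacet
 facet normal 0.764 0.603 -0.230
  outer loop
   vertex 3.9 1.1 0.7
   vertex 1.6 3.9 0.4
   vertex 4.8 1.6 5.0
  endloop
 endfacet
 facet normal -0.939 -0.292 -0.181
  outer loop
   vertex 0.7 2.3 1.4
   vertex 0.8 0.0 4.6
   vertex 0.3 2.1 3.8
  endloop
 endfacet
 facet normal -0.895 0.433 -0.113
  outer loop
   vertex 0.7 2.3 1.4
   vertex 0.3 2.1 3.8
   vertex 1.6 3.9 0.4
  endloop
 endfacet
 facet normal -0.397 -0.751 -0.527
  outer loop
   vertex 0.7 2.3 1.4
   vertex 3.9 1.1 0.7
   vertex 0.8 0.0 4.6
  endloop
 endfacet
 facet normal -0.327 -0.362 -0.873
  outer loop
   vertex 0.7 2.3 1.4
   vertex 1.6 3.9 0.4
   vertex 3.9 1.1 0.7
  endloop
 endfacet
 facet normal -0.093 -0.937 -0.338
  outer loop
   vertex 3.8 0.1 3.5
   vertex 0.8 0.0 4.6
   vertex 3.9 1.1 0.7
  endloop
 endfacet
 facet normal 0.000 -0.243 0.970
  outer loop
   vertex 4.7 0.8 4.8
   vertex 4.8 1.6 5.0
   vertex 0.8 0.0 4.6
  endloop
 endfacet
 facet normal 0.168 -0.912 0.375
  outer loop
   vertex 4.7 0.8 4.8
   vertex 0.8 0.0 4.6
   vertex 3.8 0.1 3.5
  endloop
 endfacet
 facet normal 0.978 -0.073 -0.196
  outer loop
   vertex 4.7 0.8 4.8
   vertex 3.9 1.1 0.7
   vertex 4.8 1.6 5.0
  endloop
 endfacet
 facet normal 0.761 -0.619 -0.194
  outer loop
   vertex 4.7 0.8 4.8
   vertex 3.8 0.1 3.5
   vertex 3.9 1.1 0.7
  endloop
 endfacet
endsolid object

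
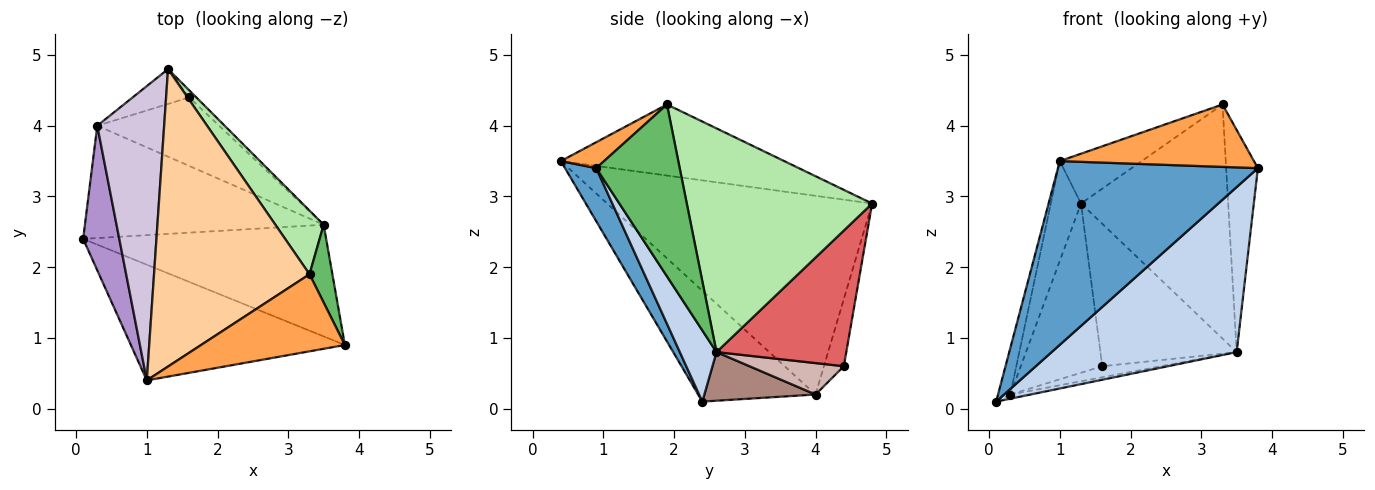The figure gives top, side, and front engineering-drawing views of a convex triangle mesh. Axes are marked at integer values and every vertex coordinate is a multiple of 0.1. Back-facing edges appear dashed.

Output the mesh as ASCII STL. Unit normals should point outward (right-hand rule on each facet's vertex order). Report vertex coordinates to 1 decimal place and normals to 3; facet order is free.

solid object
 facet normal 0.131 -0.839 -0.528
  outer loop
   vertex 1.0 0.4 3.5
   vertex 0.1 2.4 0.1
   vertex 3.8 0.9 3.4
  endloop
 endfacet
 facet normal 0.162 -0.817 -0.553
  outer loop
   vertex 3.5 2.6 0.8
   vertex 3.8 0.9 3.4
   vertex 0.1 2.4 0.1
  endloop
 endfacet
 facet normal 0.139 -0.623 0.770
  outer loop
   vertex 3.3 1.9 4.3
   vertex 1.0 0.4 3.5
   vertex 3.8 0.9 3.4
  endloop
 endfacet
 facet normal -0.411 0.151 0.899
  outer loop
   vertex 3.3 1.9 4.3
   vertex 1.3 4.8 2.9
   vertex 1.0 0.4 3.5
  endloop
 endfacet
 facet normal 0.928 0.353 0.124
  outer loop
   vertex 3.3 1.9 4.3
   vertex 3.8 0.9 3.4
   vertex 3.5 2.6 0.8
  endloop
 endfacet
 facet normal 0.772 0.613 0.167
  outer loop
   vertex 3.3 1.9 4.3
   vertex 3.5 2.6 0.8
   vertex 1.3 4.8 2.9
  endloop
 endfacet
 facet normal 0.689 0.724 -0.036
  outer loop
   vertex 1.6 4.4 0.6
   vertex 1.3 4.8 2.9
   vertex 3.5 2.6 0.8
  endloop
 endfacet
 facet normal -0.233 0.953 -0.196
  outer loop
   vertex 0.3 4.0 0.2
   vertex 1.3 4.8 2.9
   vertex 1.6 4.4 0.6
  endloop
 endfacet
 facet normal -0.946 0.099 0.309
  outer loop
   vertex 0.3 4.0 0.2
   vertex 0.1 2.4 0.1
   vertex 1.0 0.4 3.5
  endloop
 endfacet
 facet normal -0.942 0.107 0.317
  outer loop
   vertex 0.3 4.0 0.2
   vertex 1.0 0.4 3.5
   vertex 1.3 4.8 2.9
  endloop
 endfacet
 facet normal 0.199 0.036 -0.979
  outer loop
   vertex 0.3 4.0 0.2
   vertex 3.5 2.6 0.8
   vertex 0.1 2.4 0.1
  endloop
 endfacet
 facet normal 0.247 0.154 -0.957
  outer loop
   vertex 0.3 4.0 0.2
   vertex 1.6 4.4 0.6
   vertex 3.5 2.6 0.8
  endloop
 endfacet
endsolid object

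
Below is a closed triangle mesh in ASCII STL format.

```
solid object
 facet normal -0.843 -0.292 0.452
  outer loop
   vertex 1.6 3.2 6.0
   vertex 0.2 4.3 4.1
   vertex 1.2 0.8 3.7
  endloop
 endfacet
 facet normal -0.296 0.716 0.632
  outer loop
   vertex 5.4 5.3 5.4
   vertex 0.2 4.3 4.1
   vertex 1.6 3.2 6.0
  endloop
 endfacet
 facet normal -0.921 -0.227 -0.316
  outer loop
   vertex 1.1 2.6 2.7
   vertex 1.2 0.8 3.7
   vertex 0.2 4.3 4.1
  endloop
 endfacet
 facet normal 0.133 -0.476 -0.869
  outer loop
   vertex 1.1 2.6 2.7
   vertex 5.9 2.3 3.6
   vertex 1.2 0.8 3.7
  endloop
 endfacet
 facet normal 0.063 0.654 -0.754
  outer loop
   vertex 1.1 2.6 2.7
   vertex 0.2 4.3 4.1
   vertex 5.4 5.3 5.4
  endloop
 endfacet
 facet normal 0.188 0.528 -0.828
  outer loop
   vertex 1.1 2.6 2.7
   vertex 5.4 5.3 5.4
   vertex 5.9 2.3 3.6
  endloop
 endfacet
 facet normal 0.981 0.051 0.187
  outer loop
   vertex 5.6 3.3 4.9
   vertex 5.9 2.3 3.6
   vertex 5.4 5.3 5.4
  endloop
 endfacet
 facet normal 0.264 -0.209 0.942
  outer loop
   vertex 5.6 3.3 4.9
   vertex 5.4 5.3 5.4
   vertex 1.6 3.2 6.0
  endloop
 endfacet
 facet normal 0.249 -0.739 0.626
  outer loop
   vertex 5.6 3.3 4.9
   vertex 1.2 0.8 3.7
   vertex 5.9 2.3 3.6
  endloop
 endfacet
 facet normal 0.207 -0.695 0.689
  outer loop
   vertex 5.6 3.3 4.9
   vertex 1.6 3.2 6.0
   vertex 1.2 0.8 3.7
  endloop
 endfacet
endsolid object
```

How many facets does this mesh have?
10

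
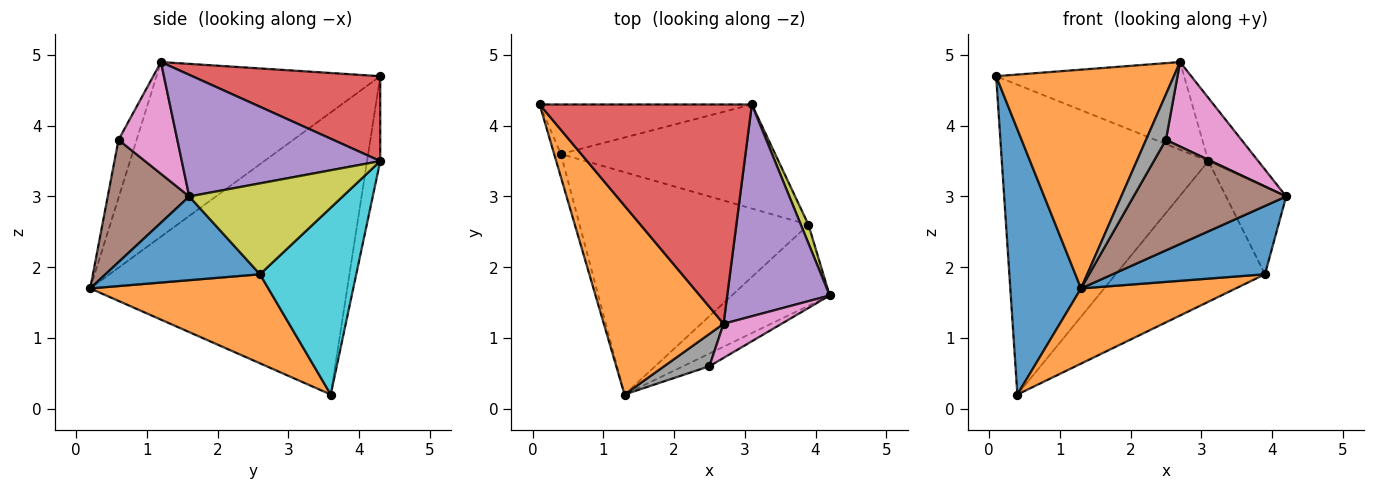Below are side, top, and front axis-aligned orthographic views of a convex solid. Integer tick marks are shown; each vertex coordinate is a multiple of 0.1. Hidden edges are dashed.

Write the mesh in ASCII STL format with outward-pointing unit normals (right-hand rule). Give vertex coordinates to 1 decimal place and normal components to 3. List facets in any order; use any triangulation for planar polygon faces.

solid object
 facet normal -0.964 -0.265 -0.023
  outer loop
   vertex 0.4 3.6 0.2
   vertex 1.3 0.2 1.7
   vertex 0.1 4.3 4.7
  endloop
 endfacet
 facet normal -0.690 -0.548 0.473
  outer loop
   vertex 2.7 1.2 4.9
   vertex 0.1 4.3 4.7
   vertex 1.3 0.2 1.7
  endloop
 endfacet
 facet normal -0.063 0.986 -0.158
  outer loop
   vertex 3.1 4.3 3.5
   vertex 0.4 3.6 0.2
   vertex 0.1 4.3 4.7
  endloop
 endfacet
 facet normal 0.348 0.348 0.870
  outer loop
   vertex 3.1 4.3 3.5
   vertex 0.1 4.3 4.7
   vertex 2.7 1.2 4.9
  endloop
 endfacet
 facet normal 0.751 0.189 0.633
  outer loop
   vertex 3.1 4.3 3.5
   vertex 2.7 1.2 4.9
   vertex 4.2 1.6 3.0
  endloop
 endfacet
 facet normal 0.469 -0.878 -0.101
  outer loop
   vertex 2.5 0.6 3.8
   vertex 1.3 0.2 1.7
   vertex 4.2 1.6 3.0
  endloop
 endfacet
 facet normal 0.585 -0.752 0.304
  outer loop
   vertex 2.5 0.6 3.8
   vertex 4.2 1.6 3.0
   vertex 2.7 1.2 4.9
  endloop
 endfacet
 facet normal -0.596 -0.654 0.465
  outer loop
   vertex 2.5 0.6 3.8
   vertex 2.7 1.2 4.9
   vertex 1.3 0.2 1.7
  endloop
 endfacet
 facet normal 0.928 0.364 0.078
  outer loop
   vertex 3.9 2.6 1.9
   vertex 3.1 4.3 3.5
   vertex 4.2 1.6 3.0
  endloop
 endfacet
 facet normal 0.460 0.714 -0.528
  outer loop
   vertex 3.9 2.6 1.9
   vertex 0.4 3.6 0.2
   vertex 3.1 4.3 3.5
  endloop
 endfacet
 facet normal 0.547 -0.540 -0.640
  outer loop
   vertex 3.9 2.6 1.9
   vertex 4.2 1.6 3.0
   vertex 1.3 0.2 1.7
  endloop
 endfacet
 facet normal 0.346 -0.301 -0.889
  outer loop
   vertex 3.9 2.6 1.9
   vertex 1.3 0.2 1.7
   vertex 0.4 3.6 0.2
  endloop
 endfacet
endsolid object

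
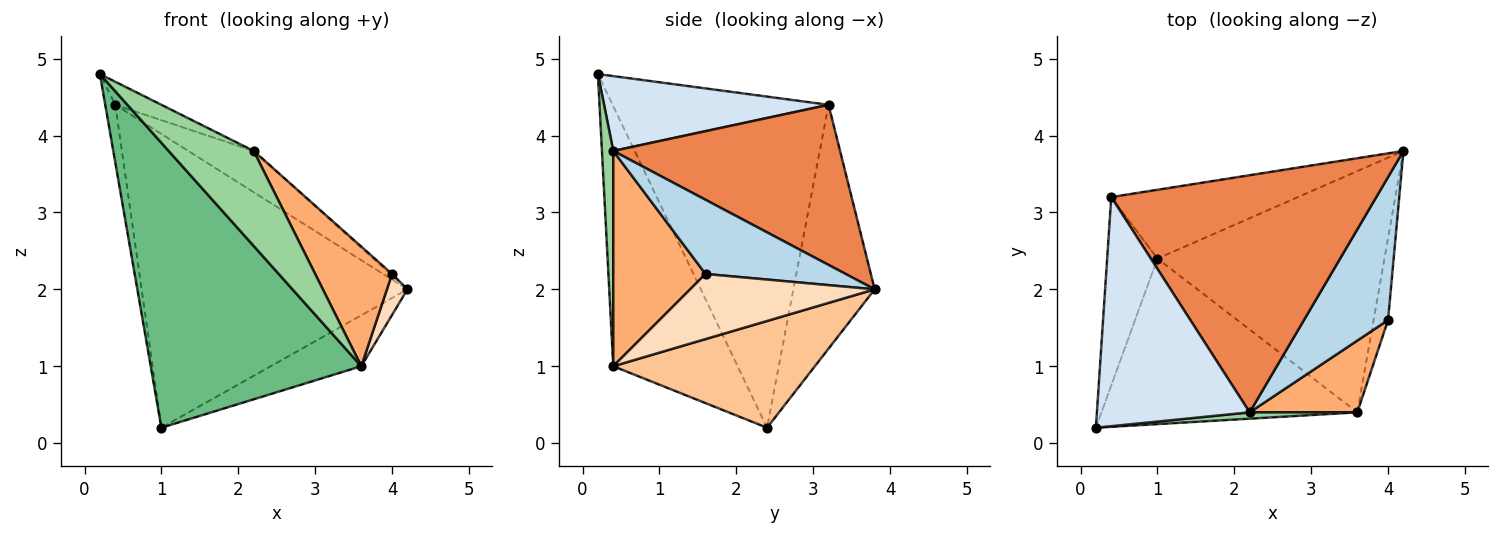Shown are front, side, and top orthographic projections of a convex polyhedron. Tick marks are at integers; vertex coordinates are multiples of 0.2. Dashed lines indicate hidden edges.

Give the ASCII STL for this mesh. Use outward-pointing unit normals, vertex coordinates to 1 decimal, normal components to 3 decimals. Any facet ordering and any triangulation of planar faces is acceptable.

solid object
 facet normal -0.988 0.046 -0.150
  outer loop
   vertex 0.4 3.2 4.4
   vertex 1.0 2.4 0.2
   vertex 0.2 0.2 4.8
  endloop
 endfacet
 facet normal -0.285 0.933 -0.219
  outer loop
   vertex 0.4 3.2 4.4
   vertex 4.2 3.8 2.0
   vertex 1.0 2.4 0.2
  endloop
 endfacet
 facet normal 0.661 0.008 0.750
  outer loop
   vertex 2.2 0.4 3.8
   vertex 4.0 1.6 2.2
   vertex 4.2 3.8 2.0
  endloop
 endfacet
 facet normal 0.438 0.090 0.894
  outer loop
   vertex 2.2 0.4 3.8
   vertex 0.4 3.2 4.4
   vertex 0.2 0.2 4.8
  endloop
 endfacet
 facet normal 0.511 0.147 0.847
  outer loop
   vertex 2.2 0.4 3.8
   vertex 4.2 3.8 2.0
   vertex 0.4 3.2 4.4
  endloop
 endfacet
 facet normal 0.717 -0.598 0.359
  outer loop
   vertex 3.6 0.4 1.0
   vertex 4.0 1.6 2.2
   vertex 2.2 0.4 3.8
  endloop
 endfacet
 facet normal 0.418 0.188 -0.889
  outer loop
   vertex 3.6 0.4 1.0
   vertex 1.0 2.4 0.2
   vertex 4.2 3.8 2.0
  endloop
 endfacet
 facet normal 0.970 -0.108 -0.216
  outer loop
   vertex 3.6 0.4 1.0
   vertex 4.2 3.8 2.0
   vertex 4.0 1.6 2.2
  endloop
 endfacet
 facet normal -0.455 -0.770 -0.447
  outer loop
   vertex 3.6 0.4 1.0
   vertex 0.2 0.2 4.8
   vertex 1.0 2.4 0.2
  endloop
 endfacet
 facet normal 0.132 -0.989 0.066
  outer loop
   vertex 3.6 0.4 1.0
   vertex 2.2 0.4 3.8
   vertex 0.2 0.2 4.8
  endloop
 endfacet
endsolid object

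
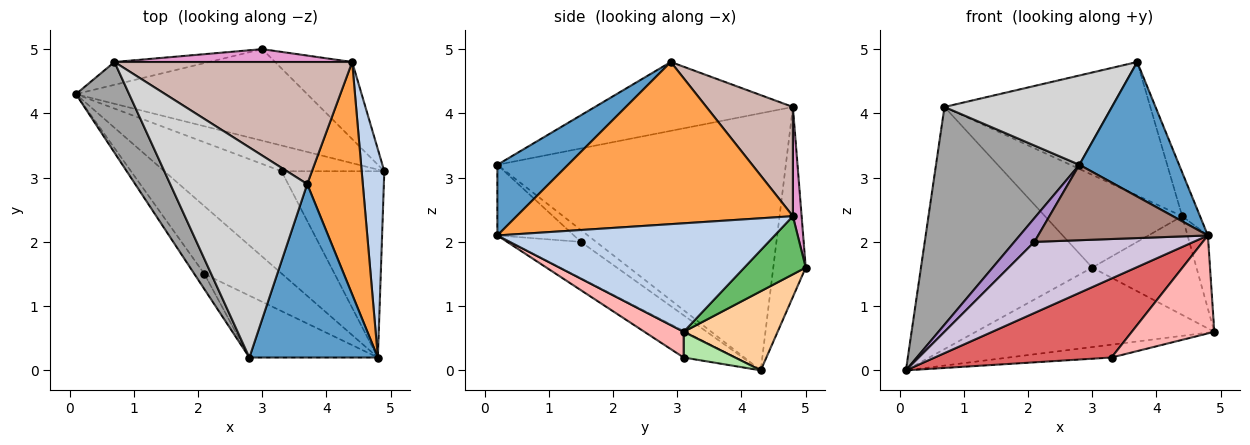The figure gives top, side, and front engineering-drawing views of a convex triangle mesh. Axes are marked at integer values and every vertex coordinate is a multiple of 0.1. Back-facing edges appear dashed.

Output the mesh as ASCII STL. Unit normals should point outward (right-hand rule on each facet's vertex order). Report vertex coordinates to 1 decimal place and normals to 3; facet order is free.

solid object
 facet normal 0.399 -0.562 0.725
  outer loop
   vertex 4.8 0.2 2.1
   vertex 3.7 2.9 4.8
   vertex 2.8 0.2 3.2
  endloop
 endfacet
 facet normal 0.976 0.072 0.204
  outer loop
   vertex 4.8 0.2 2.1
   vertex 4.9 3.1 0.6
   vertex 4.4 4.8 2.4
  endloop
 endfacet
 facet normal 0.944 0.061 0.324
  outer loop
   vertex 4.8 0.2 2.1
   vertex 4.4 4.8 2.4
   vertex 3.7 2.9 4.8
  endloop
 endfacet
 facet normal 0.250 0.635 -0.731
  outer loop
   vertex 3.0 5.0 1.6
   vertex 4.9 3.1 0.6
   vertex 0.1 4.3 0.0
  endloop
 endfacet
 facet normal 0.421 0.715 -0.558
  outer loop
   vertex 3.0 5.0 1.6
   vertex 4.4 4.8 2.4
   vertex 4.9 3.1 0.6
  endloop
 endfacet
 facet normal 0.218 0.436 -0.873
  outer loop
   vertex 3.3 3.1 0.2
   vertex 0.1 4.3 0.0
   vertex 4.9 3.1 0.6
  endloop
 endfacet
 facet normal -0.177 -0.602 -0.779
  outer loop
   vertex 3.3 3.1 0.2
   vertex 4.8 0.2 2.1
   vertex 0.1 4.3 0.0
  endloop
 endfacet
 facet normal 0.216 -0.454 -0.864
  outer loop
   vertex 3.3 3.1 0.2
   vertex 4.9 3.1 0.6
   vertex 4.8 0.2 2.1
  endloop
 endfacet
 facet normal -0.539 -0.709 -0.454
  outer loop
   vertex 2.1 1.5 2.0
   vertex 2.8 0.2 3.2
   vertex 0.1 4.3 0.0
  endloop
 endfacet
 facet normal -0.307 -0.689 -0.657
  outer loop
   vertex 2.1 1.5 2.0
   vertex 0.1 4.3 0.0
   vertex 4.8 0.2 2.1
  endloop
 endfacet
 facet normal -0.329 -0.730 -0.599
  outer loop
   vertex 2.1 1.5 2.0
   vertex 4.8 0.2 2.1
   vertex 2.8 0.2 3.2
  endloop
 endfacet
 facet normal 0.296 0.705 0.644
  outer loop
   vertex 0.7 4.8 4.1
   vertex 3.7 2.9 4.8
   vertex 4.4 4.8 2.4
  endloop
 endfacet
 facet normal 0.063 0.989 0.137
  outer loop
   vertex 0.7 4.8 4.1
   vertex 4.4 4.8 2.4
   vertex 3.0 5.0 1.6
  endloop
 endfacet
 facet normal -0.185 0.978 -0.092
  outer loop
   vertex 0.7 4.8 4.1
   vertex 3.0 5.0 1.6
   vertex 0.1 4.3 0.0
  endloop
 endfacet
 facet normal -0.881 -0.438 0.182
  outer loop
   vertex 0.7 4.8 4.1
   vertex 0.1 4.3 0.0
   vertex 2.8 0.2 3.2
  endloop
 endfacet
 facet normal -0.420 -0.355 0.835
  outer loop
   vertex 0.7 4.8 4.1
   vertex 2.8 0.2 3.2
   vertex 3.7 2.9 4.8
  endloop
 endfacet
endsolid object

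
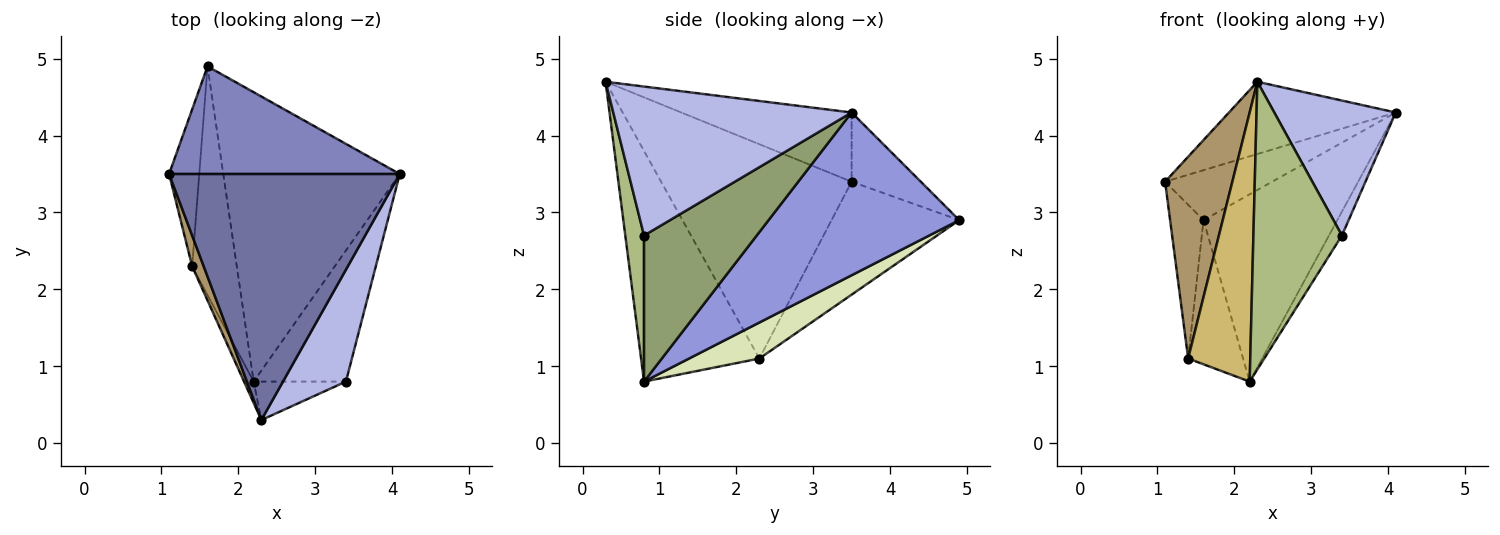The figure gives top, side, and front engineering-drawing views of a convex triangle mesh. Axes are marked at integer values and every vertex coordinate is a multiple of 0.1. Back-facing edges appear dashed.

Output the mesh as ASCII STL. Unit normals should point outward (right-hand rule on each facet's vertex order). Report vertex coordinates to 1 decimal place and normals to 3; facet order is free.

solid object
 facet normal -0.277 0.271 0.922
  outer loop
   vertex 2.3 0.3 4.7
   vertex 4.1 3.5 4.3
   vertex 1.1 3.5 3.4
  endloop
 endfacet
 facet normal -0.263 0.406 0.875
  outer loop
   vertex 1.6 4.9 2.9
   vertex 1.1 3.5 3.4
   vertex 4.1 3.5 4.3
  endloop
 endfacet
 facet normal 0.612 0.430 -0.664
  outer loop
   vertex 1.6 4.9 2.9
   vertex 4.1 3.5 4.3
   vertex 2.2 0.8 0.8
  endloop
 endfacet
 facet normal 0.834 -0.425 0.352
  outer loop
   vertex 3.4 0.8 2.7
   vertex 4.1 3.5 4.3
   vertex 2.3 0.3 4.7
  endloop
 endfacet
 facet normal 0.842 0.097 -0.531
  outer loop
   vertex 3.4 0.8 2.7
   vertex 2.2 0.8 0.8
   vertex 4.1 3.5 4.3
  endloop
 endfacet
 facet normal 0.205 -0.970 -0.130
  outer loop
   vertex 3.4 0.8 2.7
   vertex 2.3 0.3 4.7
   vertex 2.2 0.8 0.8
  endloop
 endfacet
 facet normal -0.937 0.245 -0.250
  outer loop
   vertex 1.4 2.3 1.1
   vertex 1.1 3.5 3.4
   vertex 1.6 4.9 2.9
  endloop
 endfacet
 facet normal 0.564 0.440 -0.699
  outer loop
   vertex 1.4 2.3 1.1
   vertex 1.6 4.9 2.9
   vertex 2.2 0.8 0.8
  endloop
 endfacet
 facet normal -0.942 -0.333 0.051
  outer loop
   vertex 1.4 2.3 1.1
   vertex 2.3 0.3 4.7
   vertex 1.1 3.5 3.4
  endloop
 endfacet
 facet normal -0.885 -0.465 -0.037
  outer loop
   vertex 1.4 2.3 1.1
   vertex 2.2 0.8 0.8
   vertex 2.3 0.3 4.7
  endloop
 endfacet
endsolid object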